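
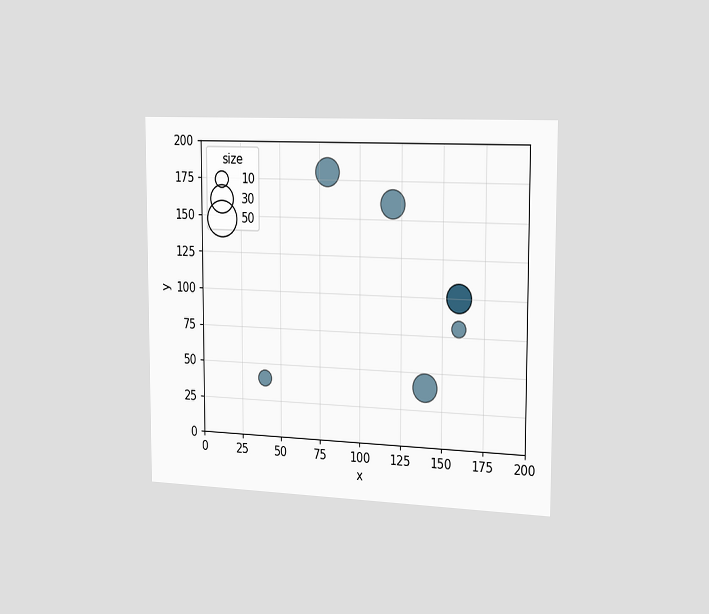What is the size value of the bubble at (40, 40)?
The chart is viewed slightly from the right. Matching the bubble at (40, 40) against the size legend gives 10.

10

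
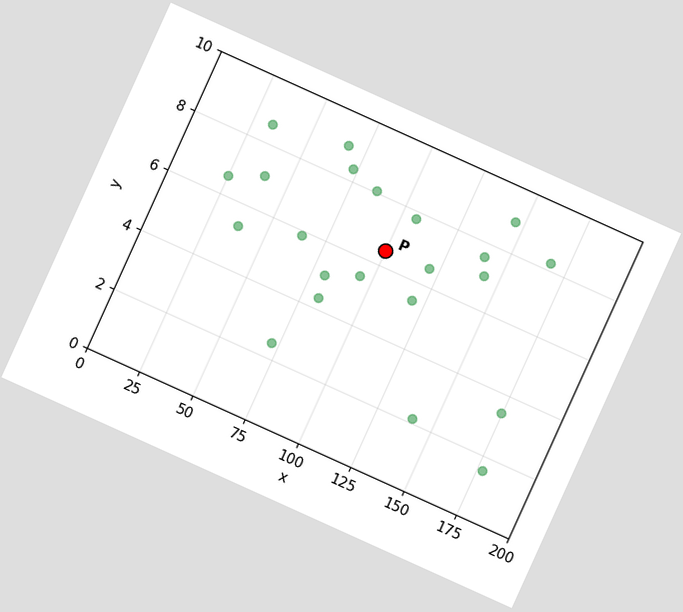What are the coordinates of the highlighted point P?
(100, 6.5)

The chart is tilted about 24° clockwise. Following the gridlines from P to each axis, P sits at (100, 6.5).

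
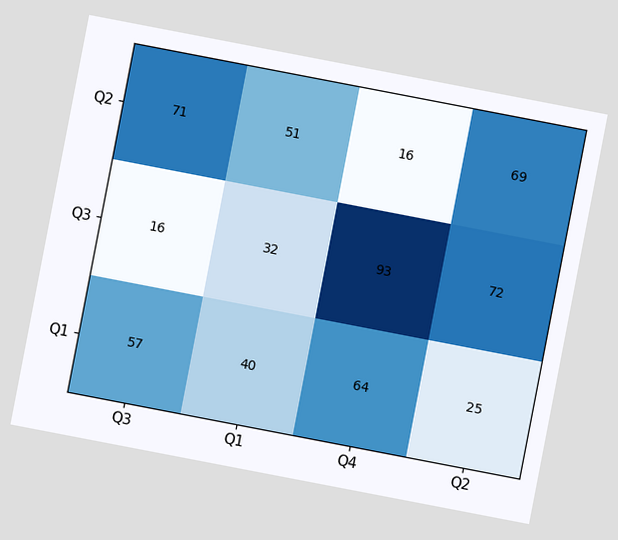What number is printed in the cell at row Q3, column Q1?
32

The chart is tilted about 11° clockwise. The (Q3, Q1) cell reads 32.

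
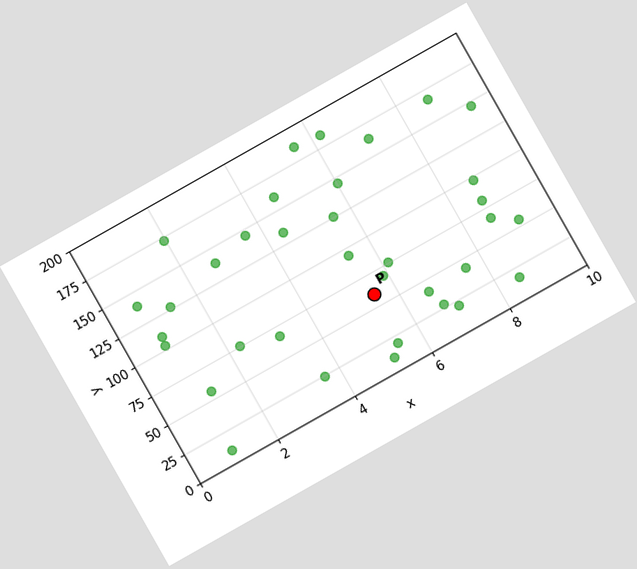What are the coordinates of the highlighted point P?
(5.5, 60)

The chart is tilted about 29° counter-clockwise. Following the gridlines from P to each axis, P sits at (5.5, 60).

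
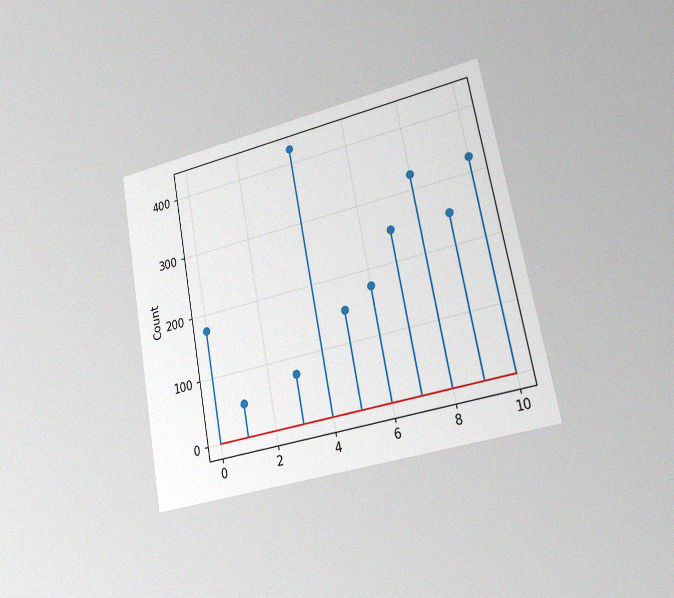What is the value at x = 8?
The chart is tilted about 11° counter-clockwise and viewed slightly from the right, with some photo noise. The stem at x=8 reaches 325.

325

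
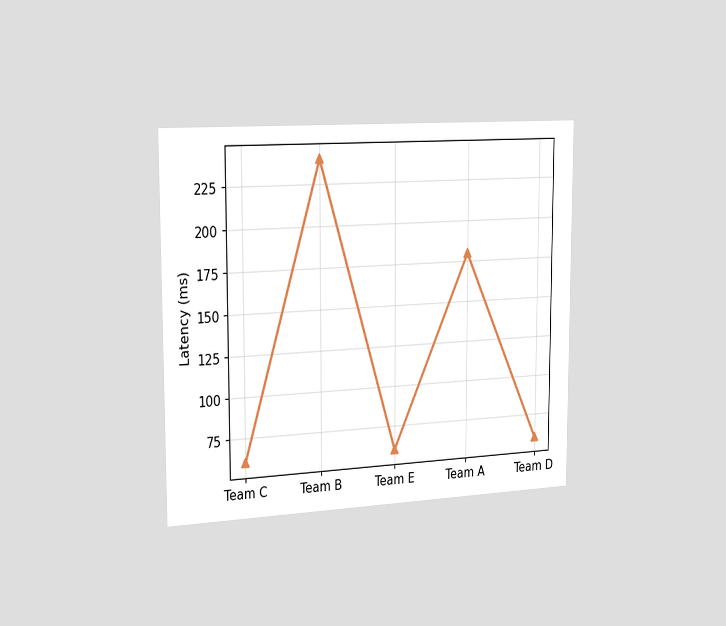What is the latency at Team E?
The chart is viewed slightly from the left. At Team E, the line is at 60ms.

60ms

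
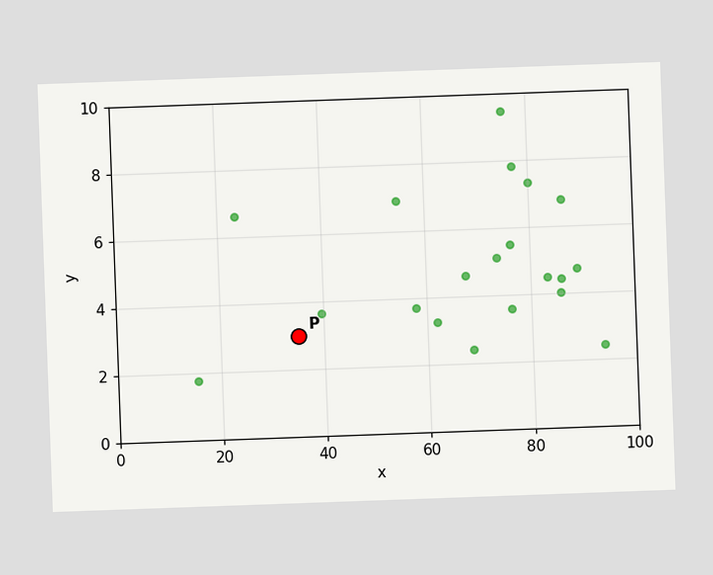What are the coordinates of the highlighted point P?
(35, 3)

The chart is tilted about 2° counter-clockwise. Following the gridlines from P to each axis, P sits at (35, 3).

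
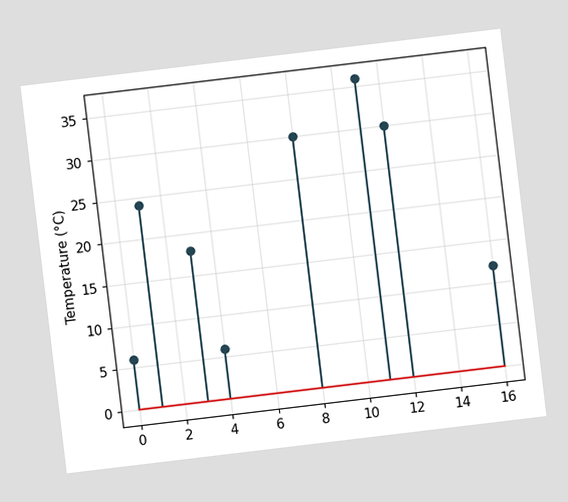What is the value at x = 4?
6°C

The chart is tilted about 7° counter-clockwise. The stem at x=4 reaches 6°C.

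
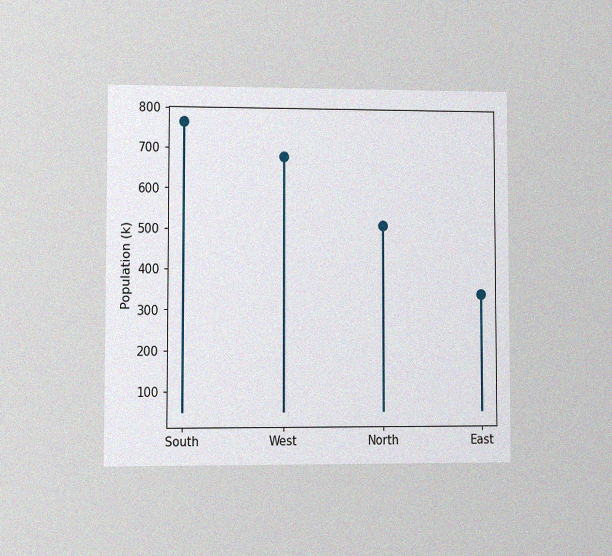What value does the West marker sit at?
680k

The chart is viewed at a slight angle, with some photo noise. The West marker sits at 680k.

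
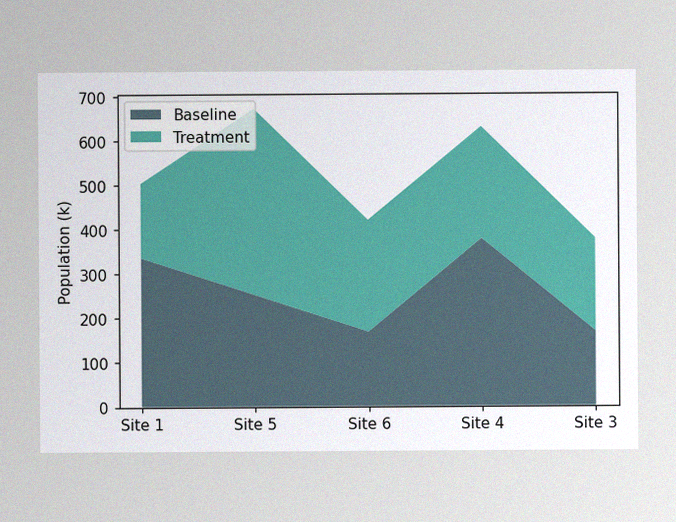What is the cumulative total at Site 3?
378k

The image has some photo noise and uneven lighting. The stacked total at Site 3 reaches 378k.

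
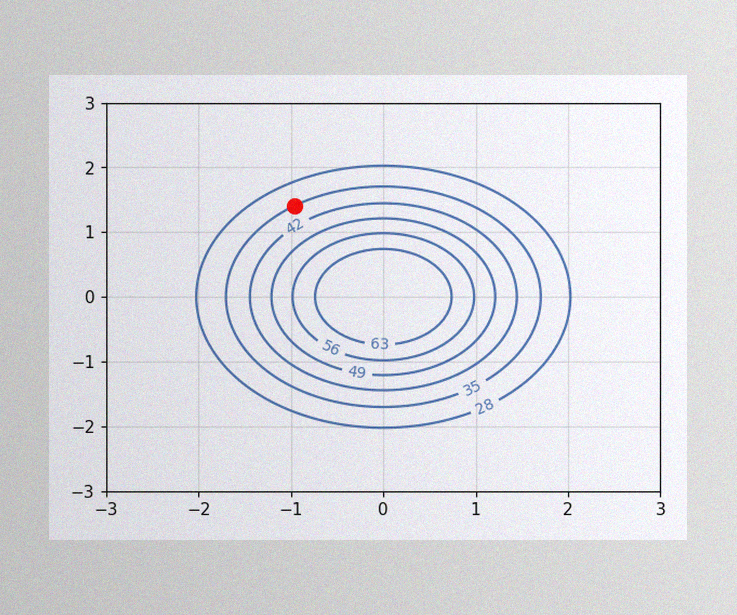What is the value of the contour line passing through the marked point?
The image has some photo noise and uneven lighting. The marked point sits on the contour labelled 35.

35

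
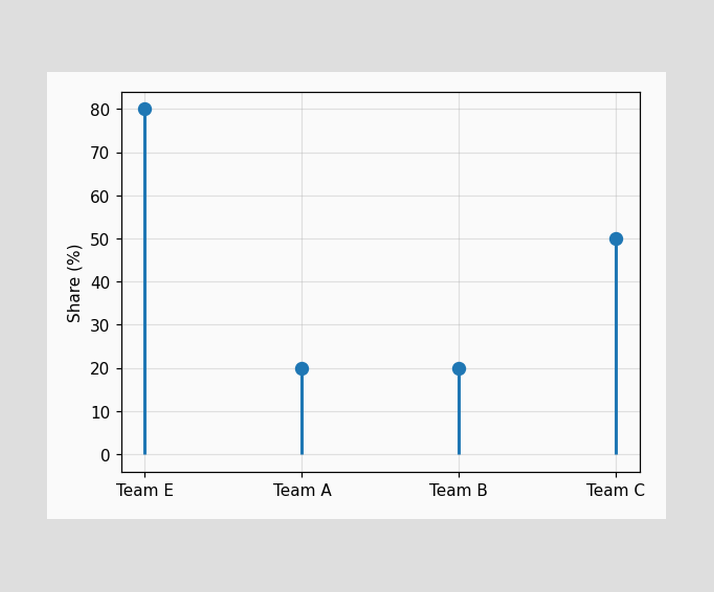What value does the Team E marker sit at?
80%

The Team E marker sits at 80%.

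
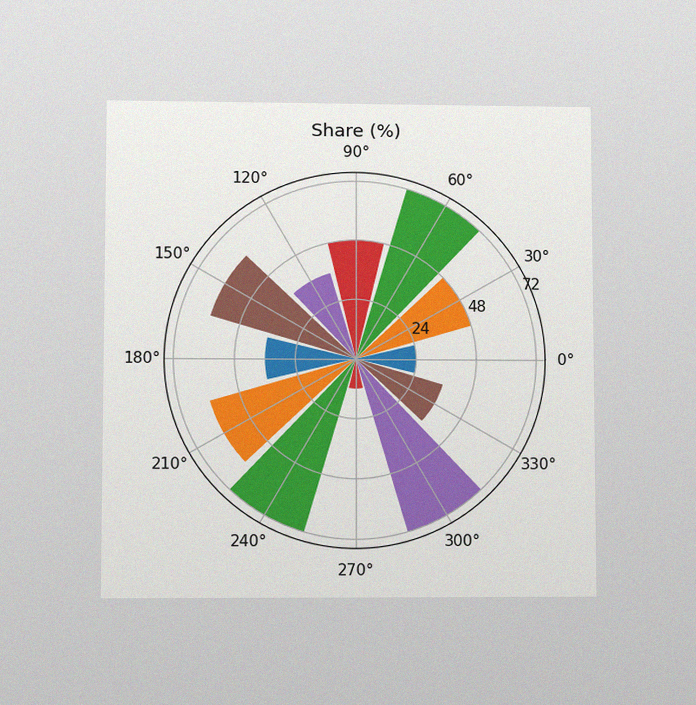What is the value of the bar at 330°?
The chart is viewed at a slight angle, with some photo noise. The bar at 330° reaches 36% on the radial axis.

36%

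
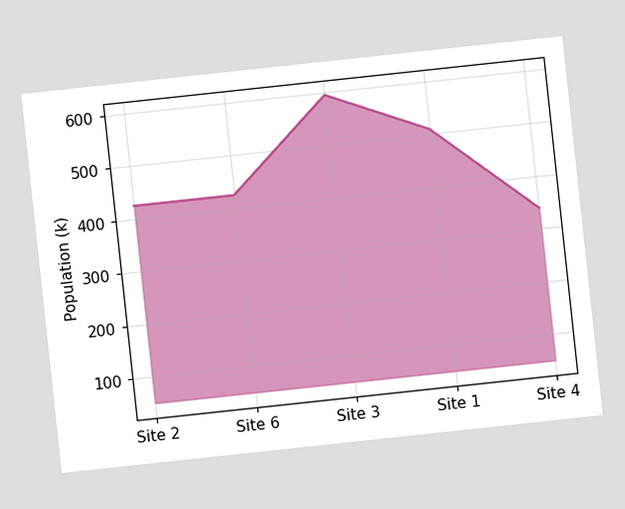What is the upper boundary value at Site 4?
The chart is tilted about 6° counter-clockwise. At Site 4 the upper boundary is at 340k.

340k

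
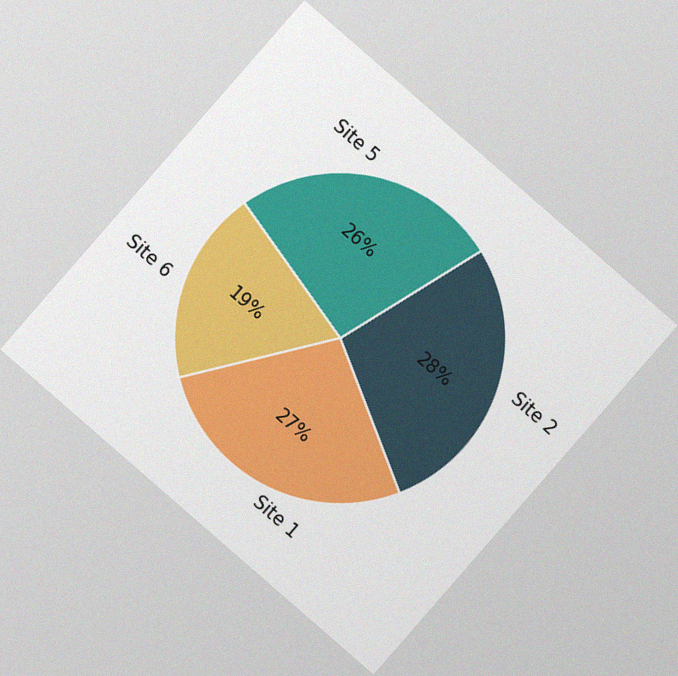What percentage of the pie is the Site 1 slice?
27%

The chart is tilted about 41° clockwise, with some photo noise. The Site 1 slice takes up 27% of the pie.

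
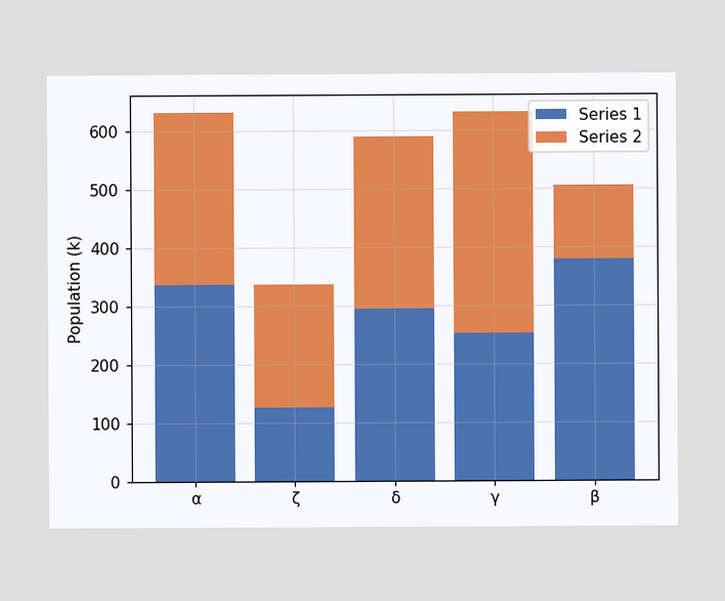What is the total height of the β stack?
The β stack's top reaches 504k on the y-axis.

504k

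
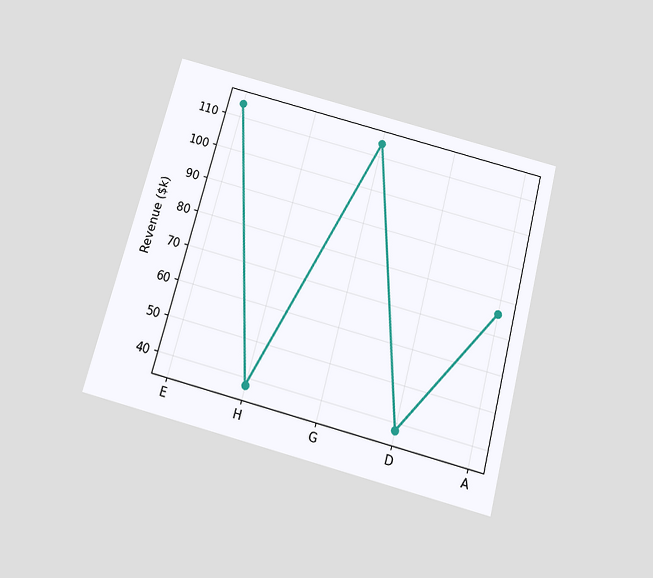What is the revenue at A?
$76k

The chart is tilted about 15° clockwise and viewed slightly from below. At A, the line is at $76k.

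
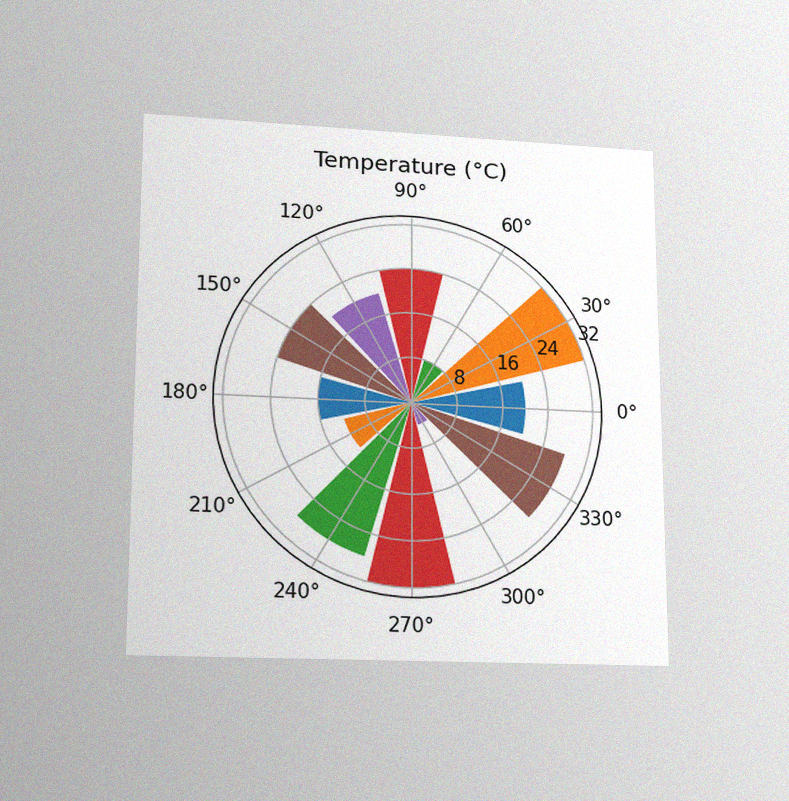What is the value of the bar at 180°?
16°C

The chart is viewed slightly from below, with some photo noise. The bar at 180° reaches 16°C on the radial axis.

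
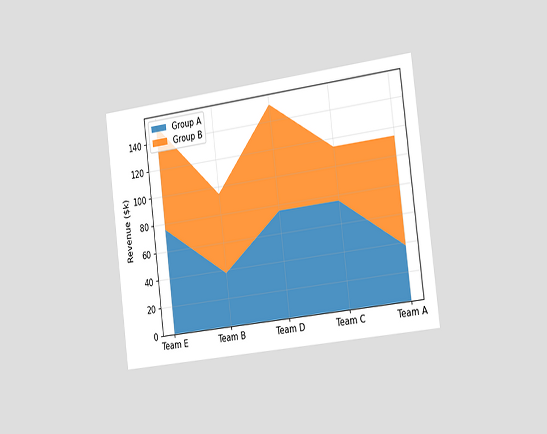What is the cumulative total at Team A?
$114k

The chart is tilted about 7° counter-clockwise and viewed slightly from the right. The stacked total at Team A reaches $114k.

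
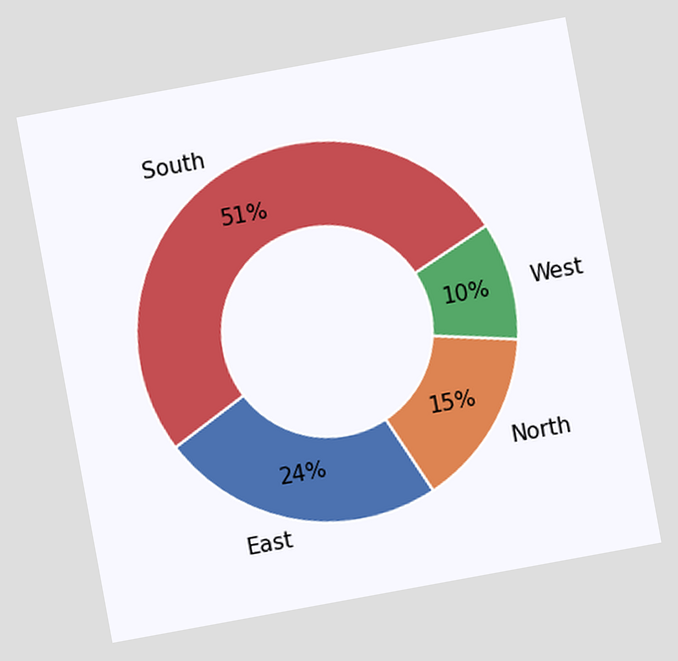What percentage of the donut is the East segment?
The chart is tilted about 10° counter-clockwise. The East segment takes up 24% of the ring.

24%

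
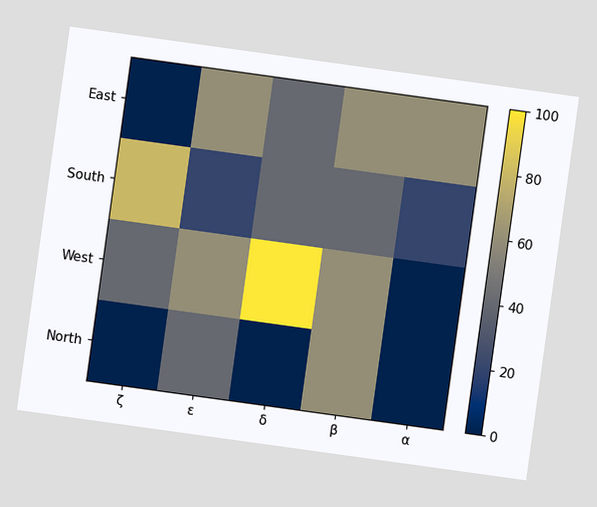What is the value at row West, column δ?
The chart is tilted about 8° clockwise. Matching cell (West, δ) against the colorbar gives 100.

100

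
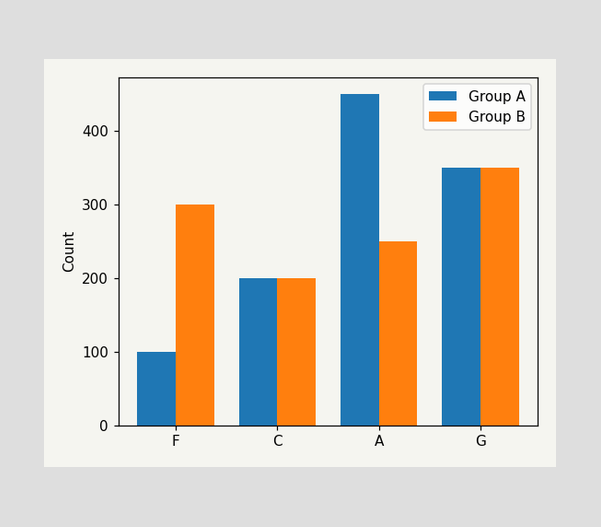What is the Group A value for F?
100

The Group A bar at F reaches 100 on the y-axis.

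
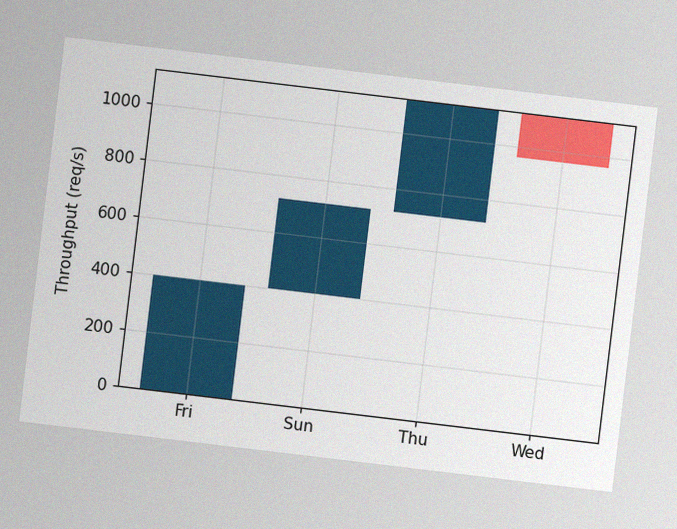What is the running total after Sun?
The chart is tilted about 7° clockwise, with some photo noise. After Sun the running total reaches 720req/s.

720req/s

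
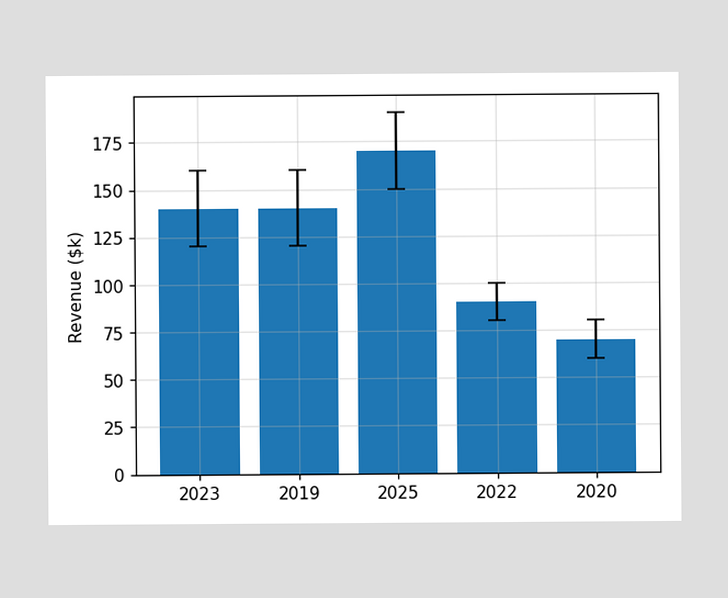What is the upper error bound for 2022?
The 2022 bar's upper whisker reaches $100k.

$100k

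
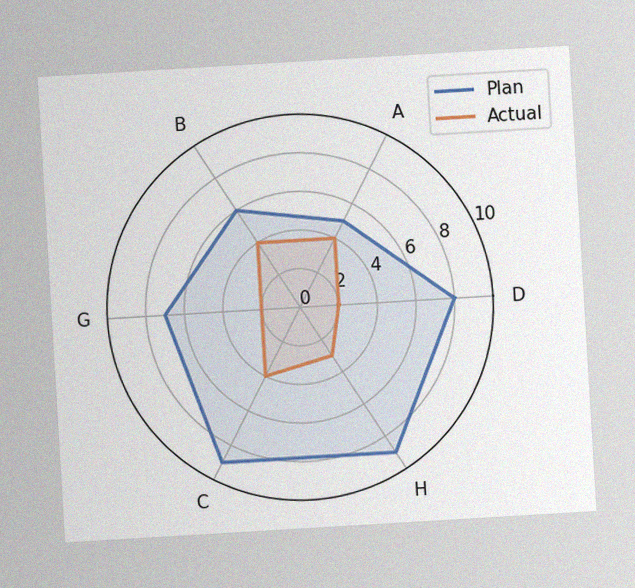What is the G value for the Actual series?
2

The chart is tilted about 3° counter-clockwise, with some photo noise. On the G axis, Actual reaches 2.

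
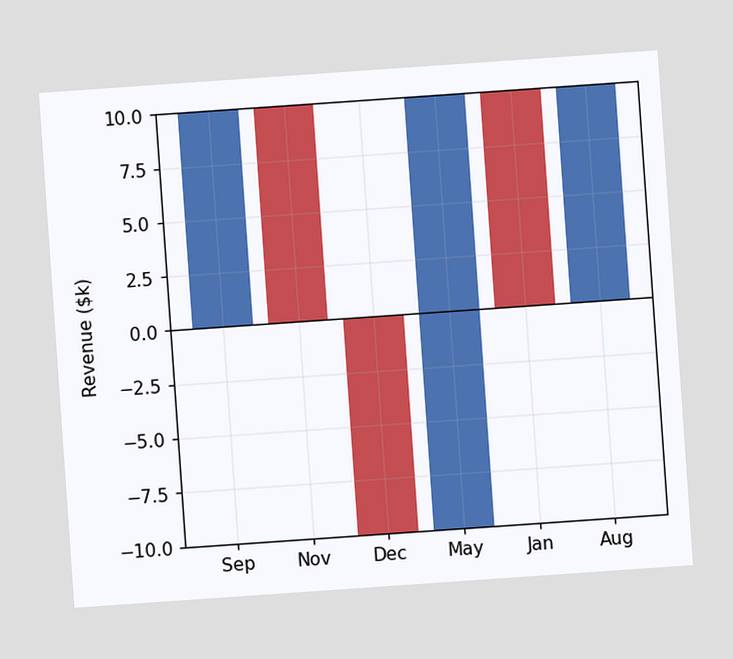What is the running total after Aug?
$10k

The chart is tilted about 4° counter-clockwise. After Aug the running total reaches $10k.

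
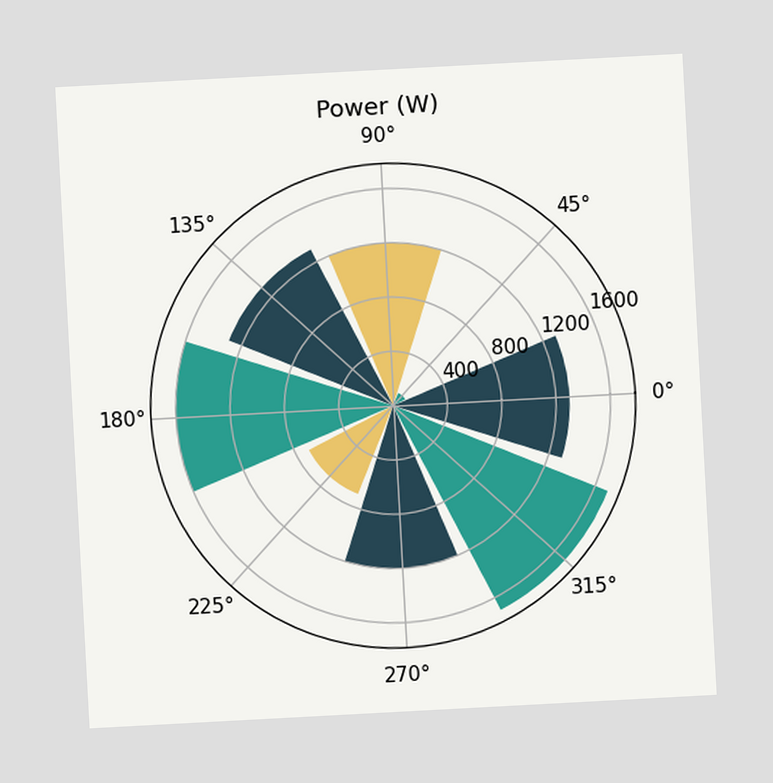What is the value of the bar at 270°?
1200W

The chart is tilted about 3° counter-clockwise. The bar at 270° reaches 1200W on the radial axis.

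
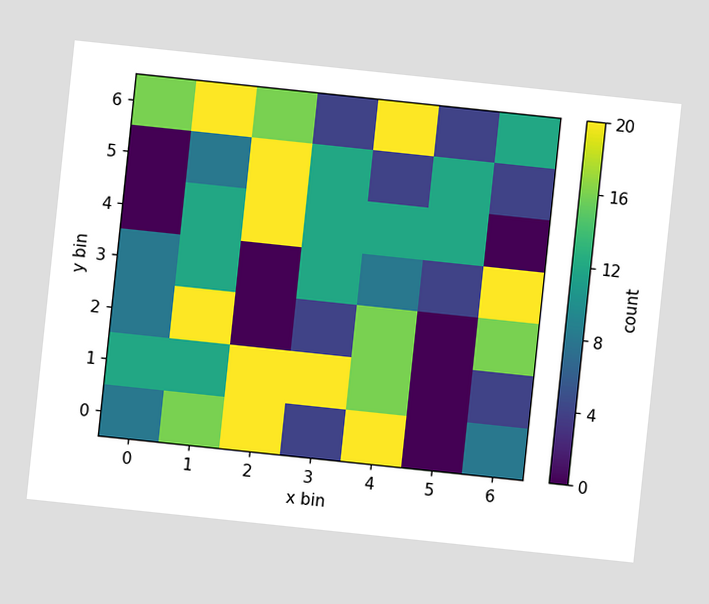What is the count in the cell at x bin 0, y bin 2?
The chart is tilted about 6° clockwise. Matching the cell (0, 2) against the colorbar gives 8.

8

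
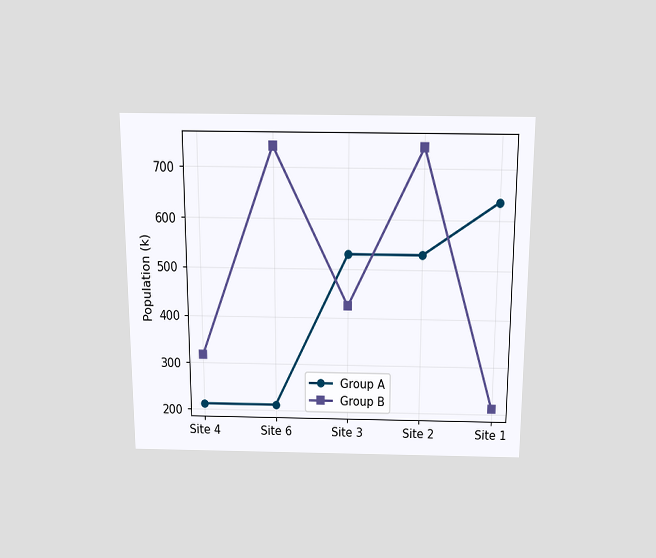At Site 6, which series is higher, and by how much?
Group B, by 530k

The chart is viewed slightly from above. At Site 6, Group B sits above the other line by 530k.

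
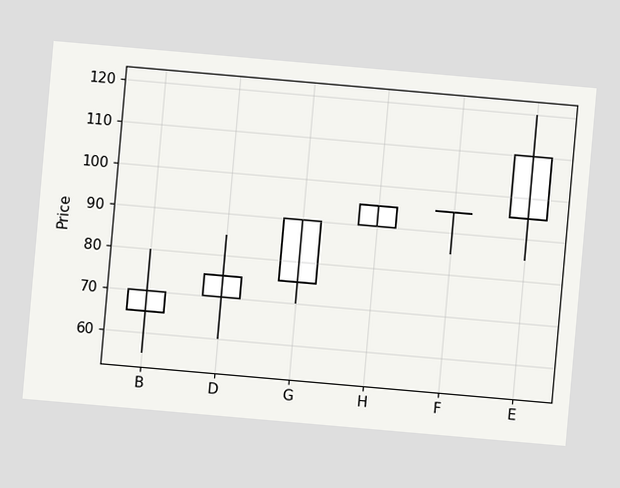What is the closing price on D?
The chart is tilted about 5° clockwise. The D candle closes at 75.

75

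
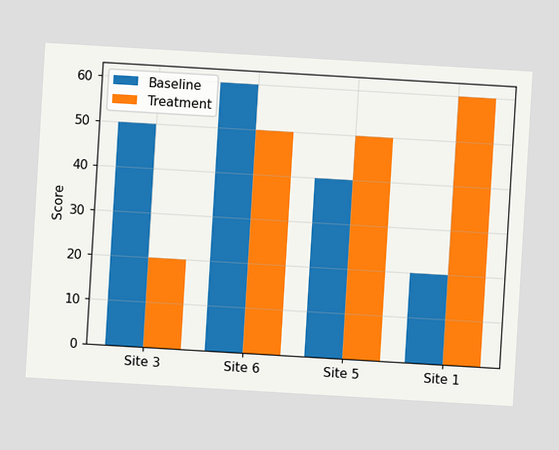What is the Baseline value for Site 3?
The chart is tilted about 3° clockwise. The Baseline bar at Site 3 reaches 50 on the y-axis.

50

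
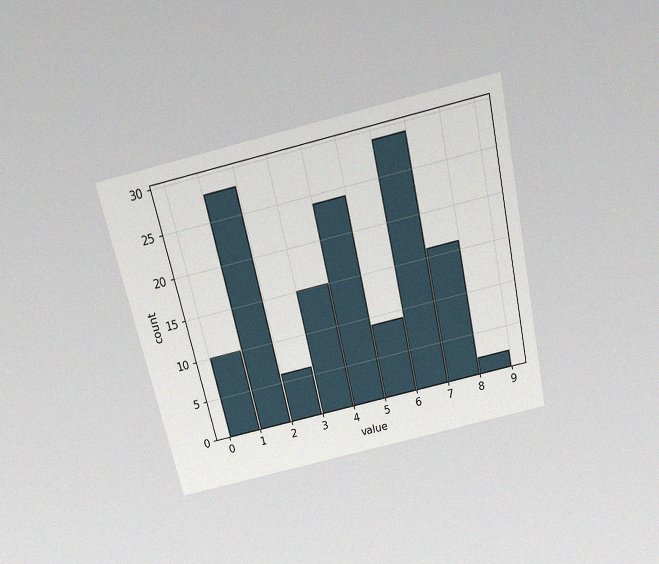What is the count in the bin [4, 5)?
The chart is tilted about 13° counter-clockwise and viewed slightly from above, with some photo noise. The [4, 5) bin has height 24.

24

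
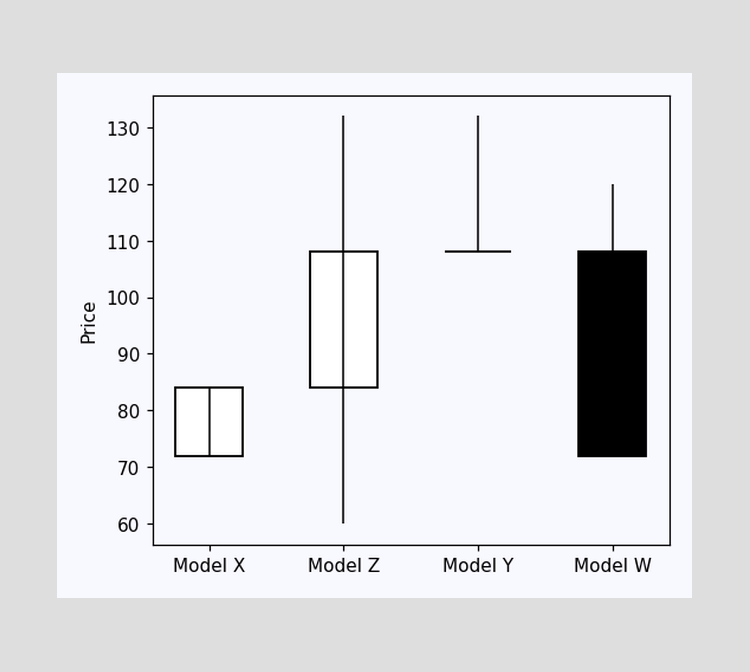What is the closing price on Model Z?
108

The Model Z candle closes at 108.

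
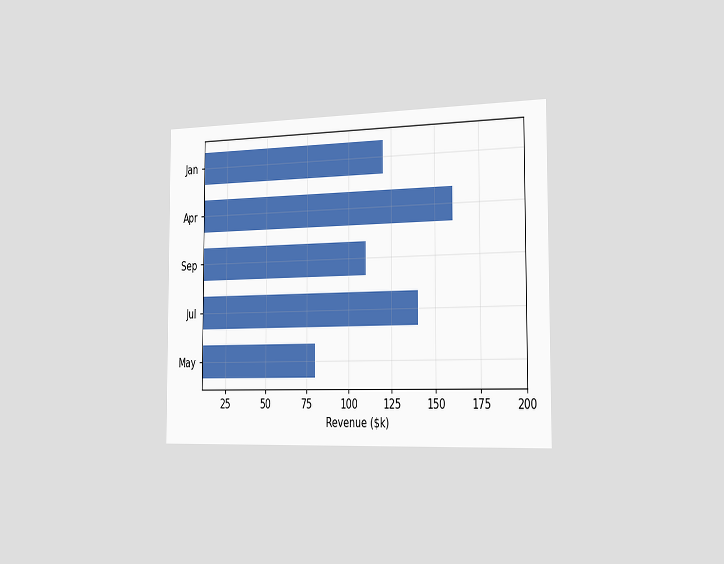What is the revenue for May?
$80k

The chart is viewed slightly from the right. Reading along the chart's x-axis, the May bar reaches $80k.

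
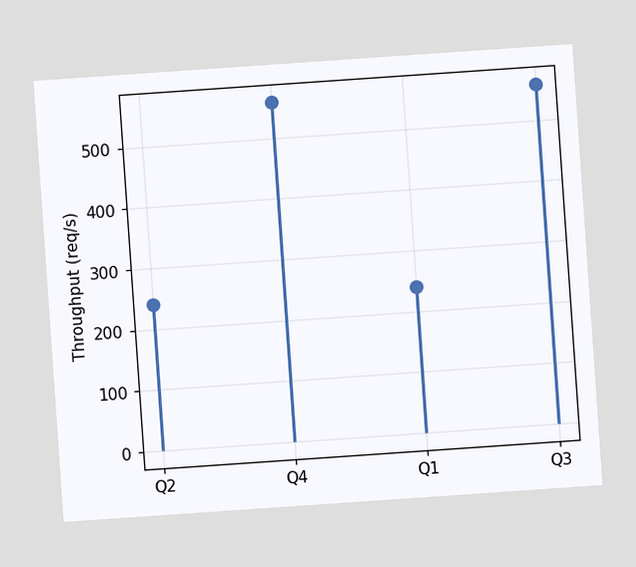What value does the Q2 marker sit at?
The chart is tilted about 4° counter-clockwise. The Q2 marker sits at 240req/s.

240req/s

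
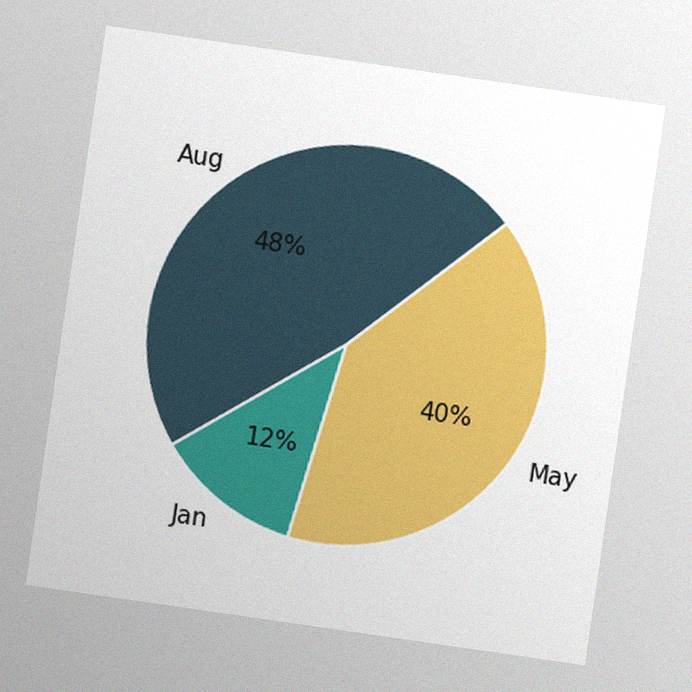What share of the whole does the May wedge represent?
40%

The chart is tilted about 8° clockwise, with some photo noise. The May slice takes up 40% of the pie.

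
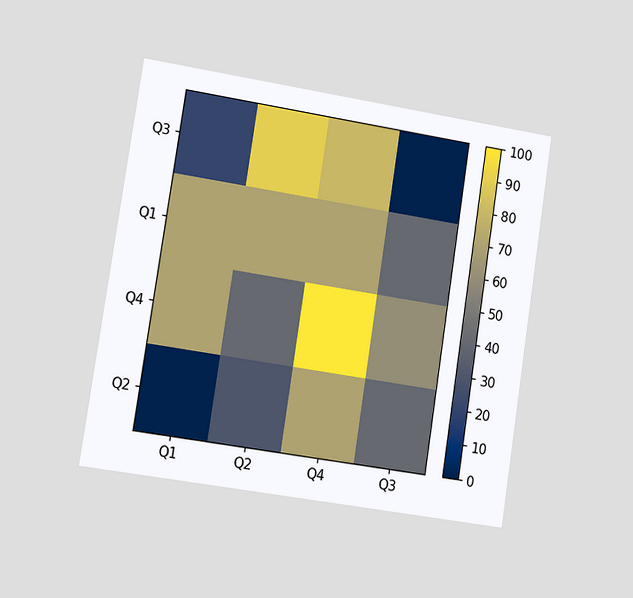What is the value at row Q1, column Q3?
The chart is tilted about 9° clockwise and viewed slightly from the left. Matching cell (Q1, Q3) against the colorbar gives 40.

40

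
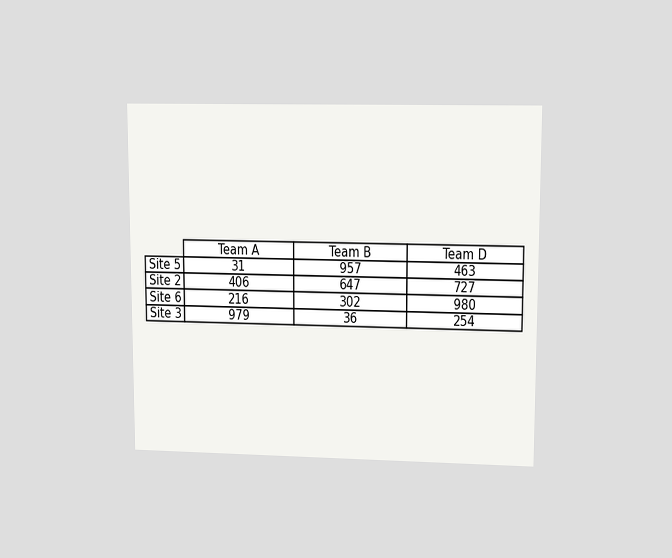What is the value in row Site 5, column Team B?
The chart is viewed at a slight angle. The (Site 5, Team B) cell reads 957.

957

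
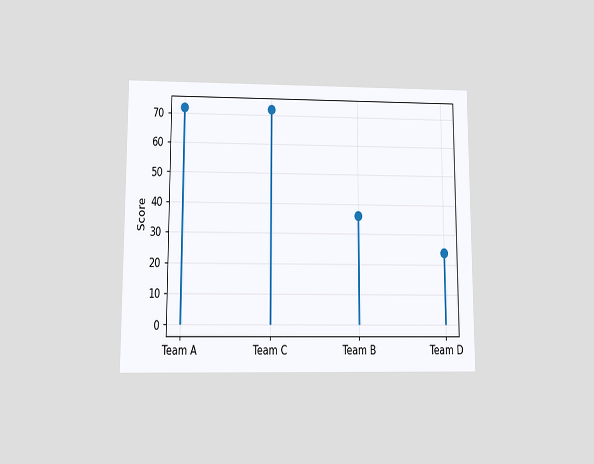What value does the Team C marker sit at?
The chart is viewed at a slight angle. The Team C marker sits at 72.

72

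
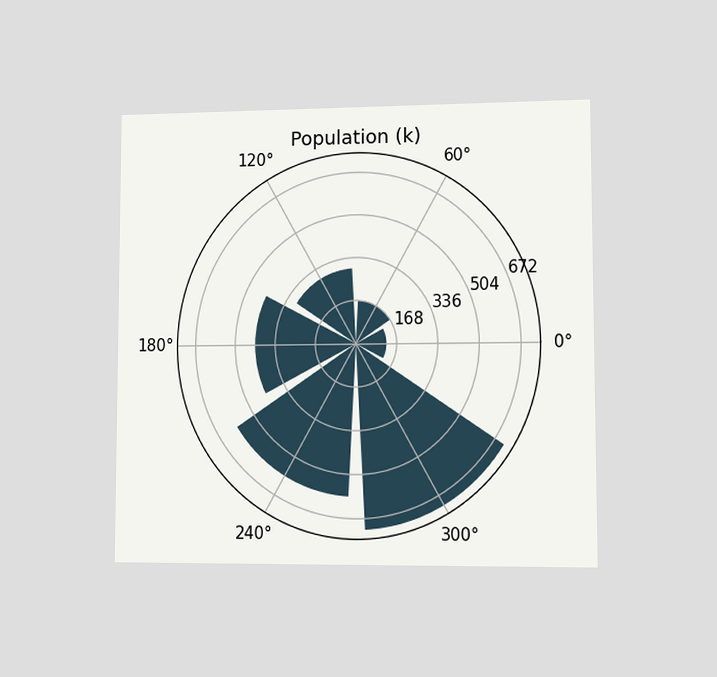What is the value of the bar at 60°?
168k

The chart is viewed at a slight angle. The bar at 60° reaches 168k on the radial axis.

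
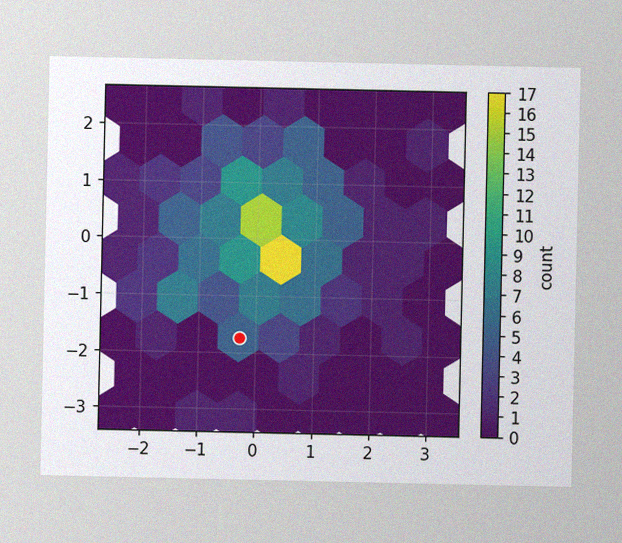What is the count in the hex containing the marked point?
The image has some photo noise and uneven lighting. The marked hex reads 5 on the colorbar.

5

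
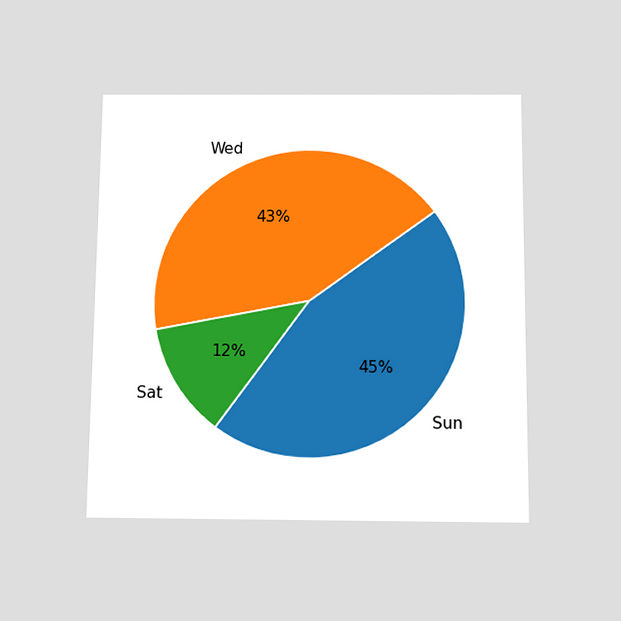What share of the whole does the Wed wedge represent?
The chart is viewed slightly from below. The Wed slice takes up 43% of the pie.

43%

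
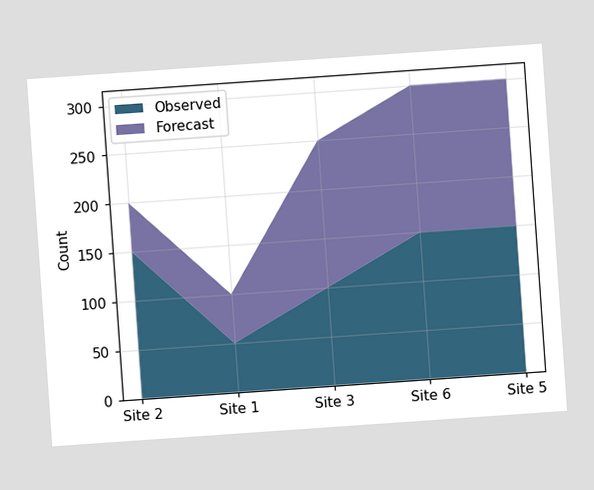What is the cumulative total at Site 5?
The chart is tilted about 4° counter-clockwise. The stacked total at Site 5 reaches 300.

300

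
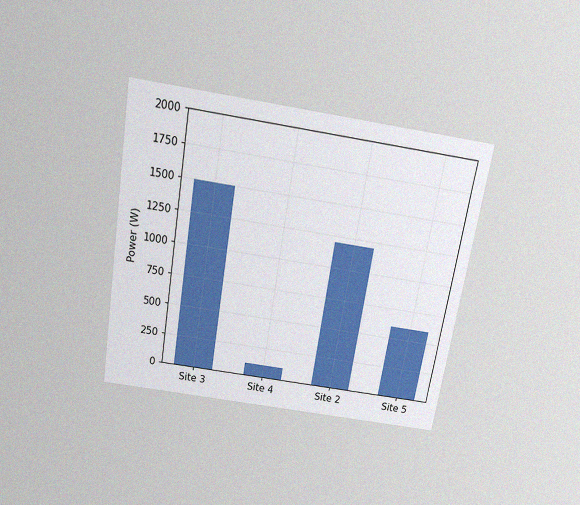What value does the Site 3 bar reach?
1500W

The chart is tilted about 9° clockwise and viewed slightly from above, with some photo noise. Reading along the chart's y-axis, the Site 3 bar reaches 1500W.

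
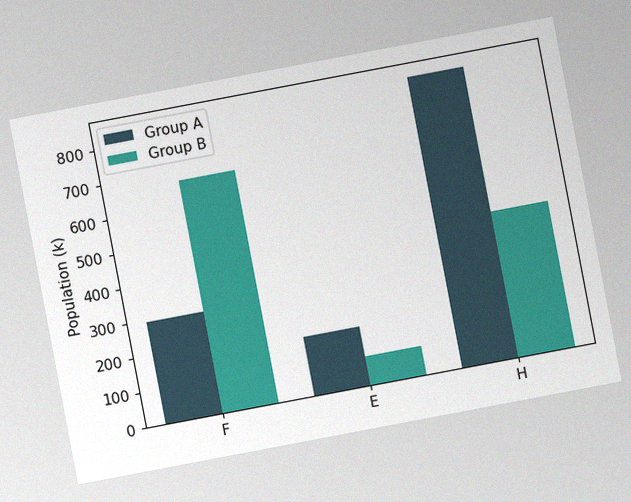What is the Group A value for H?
The chart is tilted about 11° counter-clockwise, with some photo noise. The Group A bar at H reaches 840k on the y-axis.

840k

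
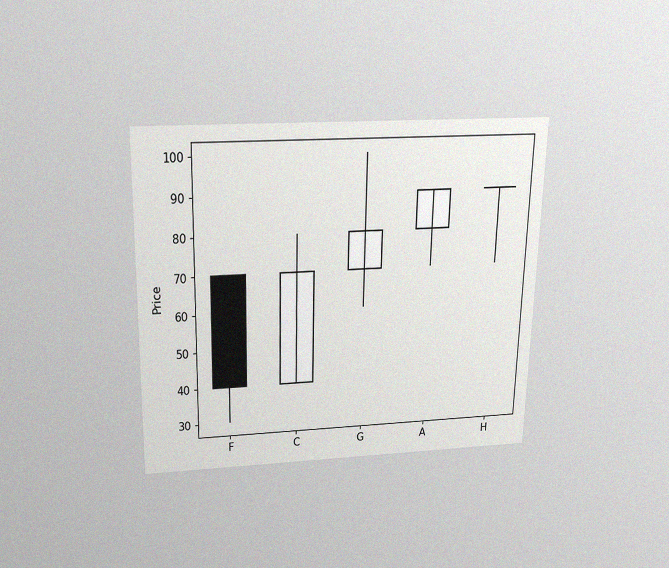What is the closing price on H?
The chart is viewed slightly from above, with some photo noise. The H candle closes at 90.

90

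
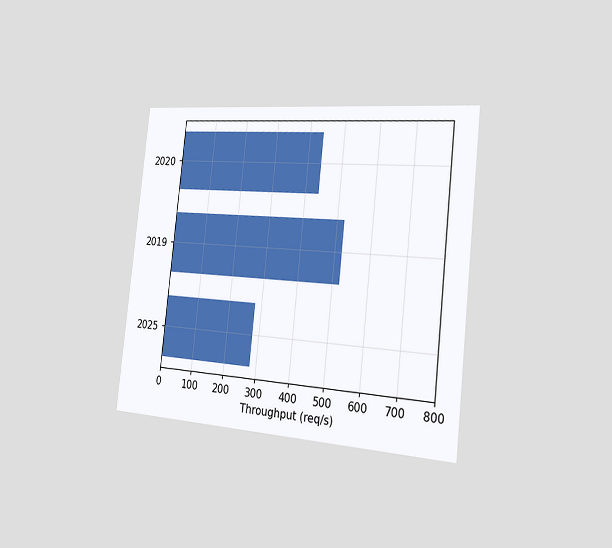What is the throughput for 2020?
440req/s

The chart is tilted about 6° clockwise and viewed slightly from the right. Reading along the chart's x-axis, the 2020 bar reaches 440req/s.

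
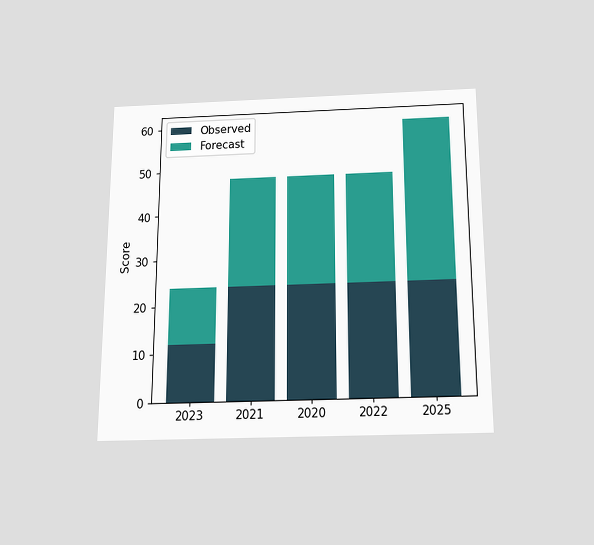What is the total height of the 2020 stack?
The chart is viewed slightly from below. The 2020 stack's top reaches 48 on the y-axis.

48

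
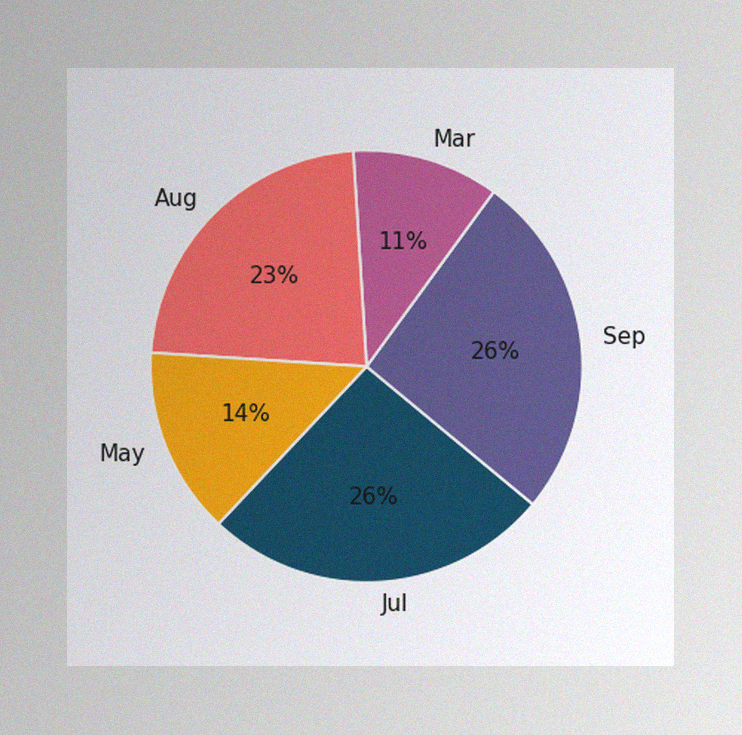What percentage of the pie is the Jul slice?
26%

The image has some photo noise and uneven lighting. The Jul slice takes up 26% of the pie.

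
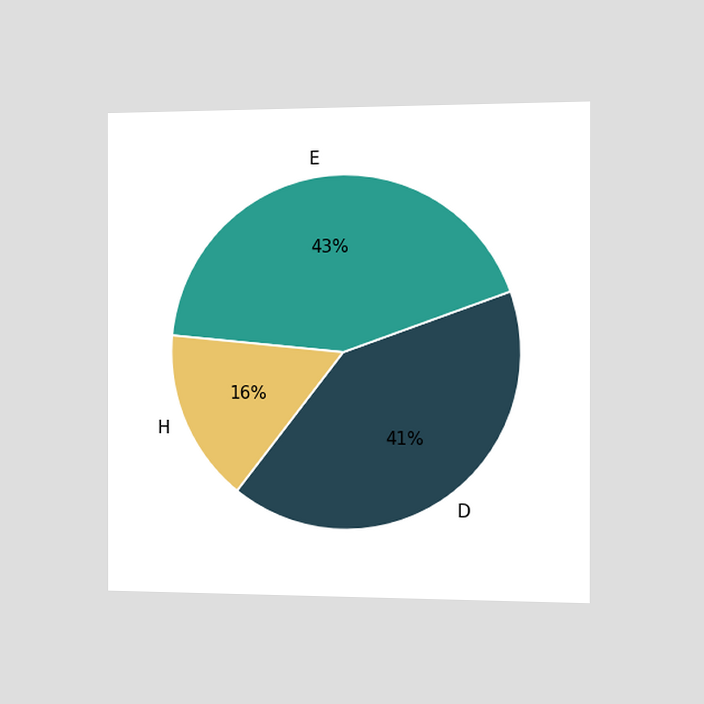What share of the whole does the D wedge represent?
The chart is viewed slightly from the right. The D slice takes up 41% of the pie.

41%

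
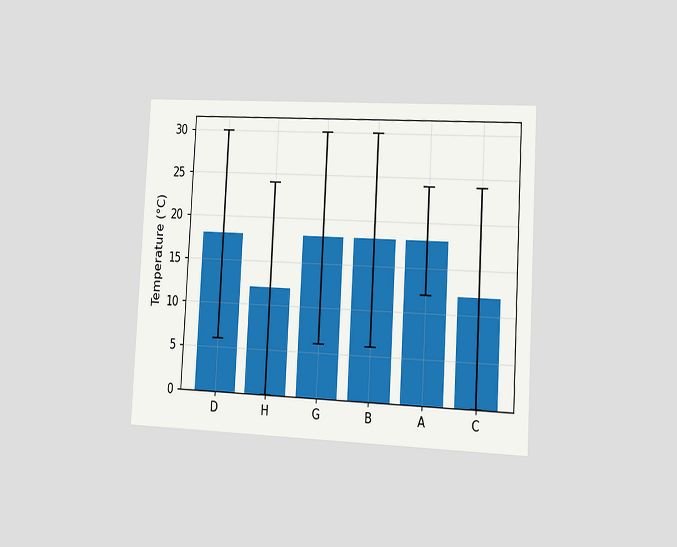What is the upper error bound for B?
30°C

The chart is tilted about 3° clockwise and viewed slightly from the right. The B bar's upper whisker reaches 30°C.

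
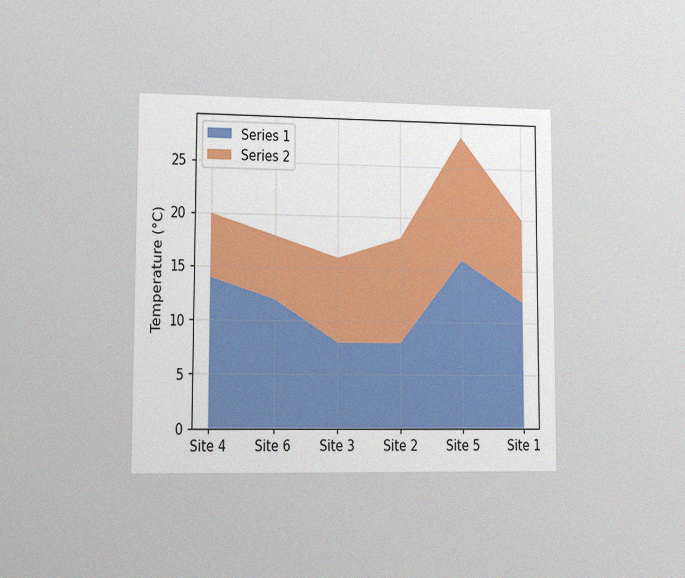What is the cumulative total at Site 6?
18°C

The chart is viewed at a slight angle, with some photo noise. The stacked total at Site 6 reaches 18°C.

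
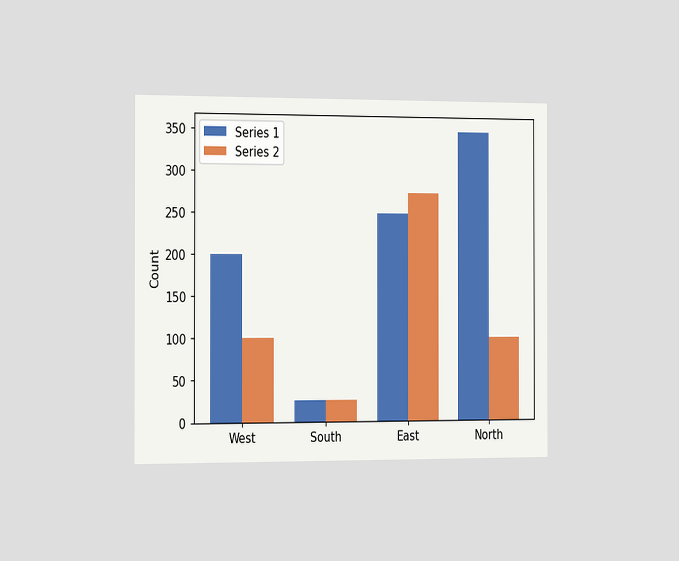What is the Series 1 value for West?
The chart is viewed slightly from the left. The Series 1 bar at West reaches 200 on the y-axis.

200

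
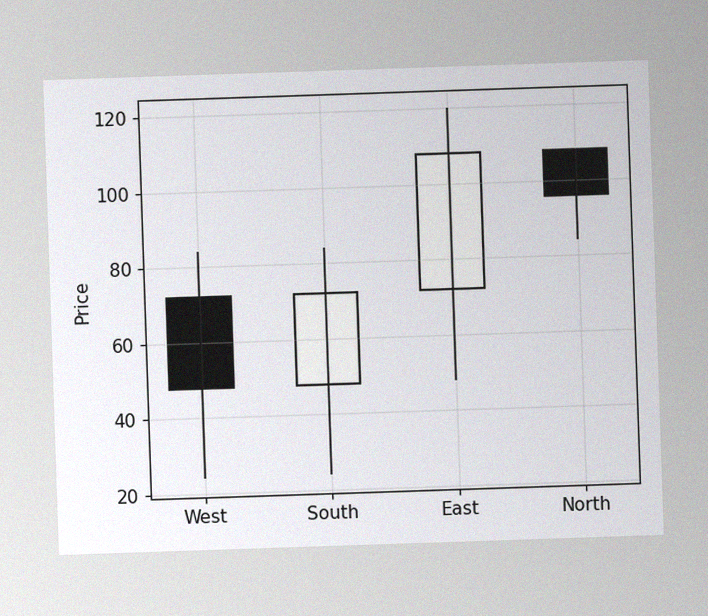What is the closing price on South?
The image has some photo noise and uneven lighting. The South candle closes at 72.

72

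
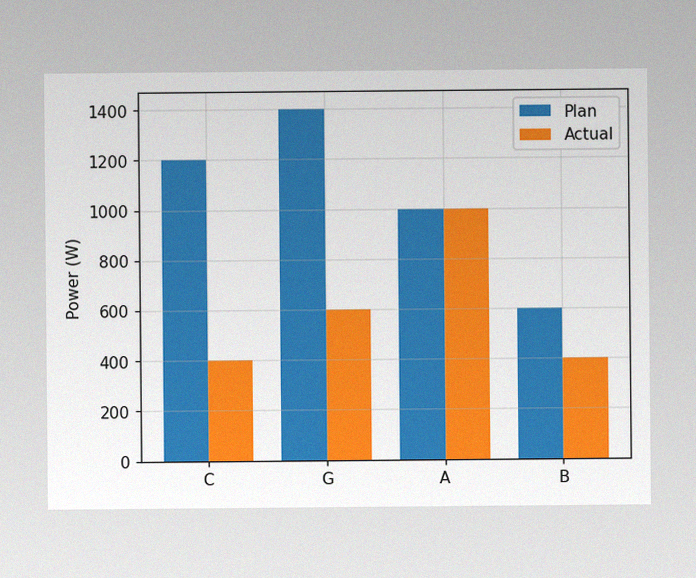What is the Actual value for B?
The image has some photo noise and uneven lighting. The Actual bar at B reaches 400W on the y-axis.

400W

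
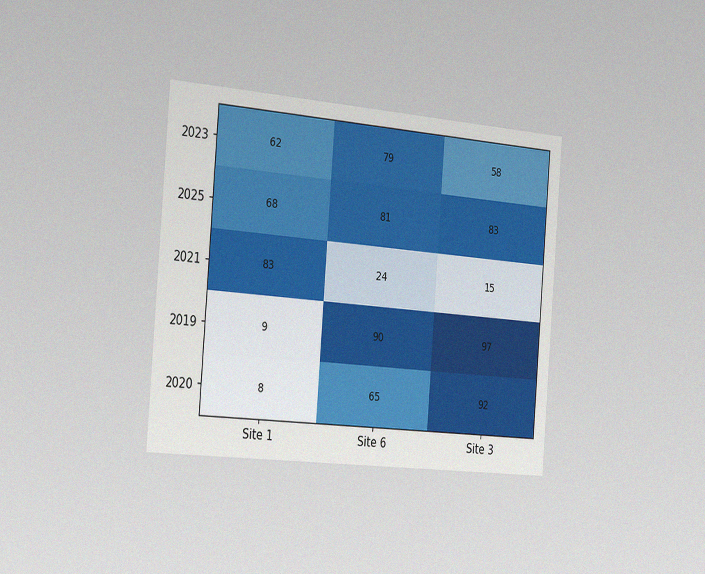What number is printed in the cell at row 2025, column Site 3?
The chart is tilted about 5° clockwise and viewed slightly from the left, with some photo noise. The (2025, Site 3) cell reads 83.

83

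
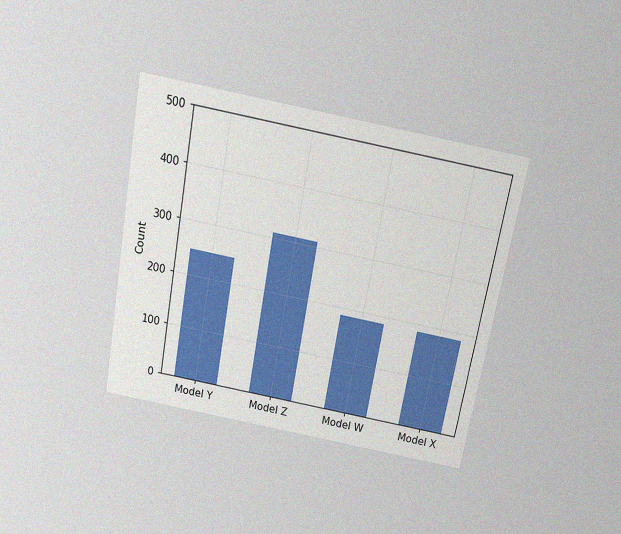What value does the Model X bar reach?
186

The chart is tilted about 10° clockwise and viewed slightly from above, with some photo noise. Reading along the chart's y-axis, the Model X bar reaches 186.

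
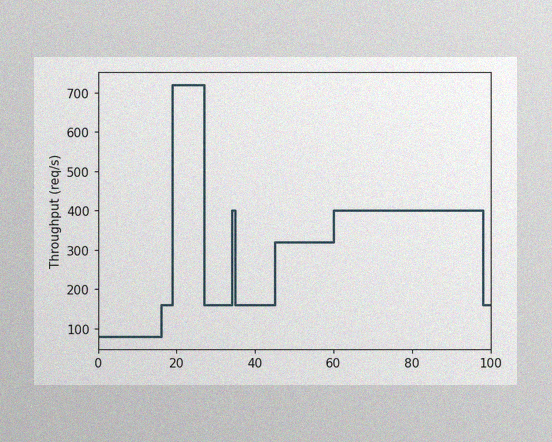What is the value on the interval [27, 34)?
The image has some photo noise and uneven lighting. On [27, 34) the step sits at 160req/s.

160req/s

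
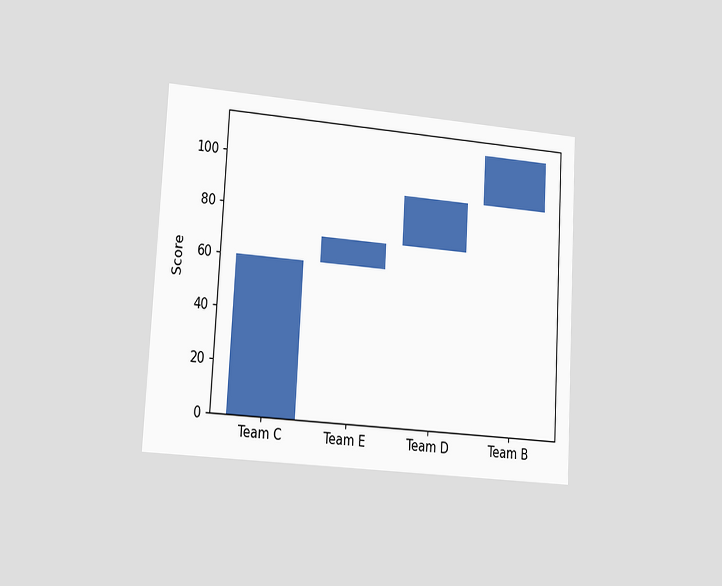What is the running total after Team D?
90

The chart is tilted about 3° clockwise and viewed slightly from the left. After Team D the running total reaches 90.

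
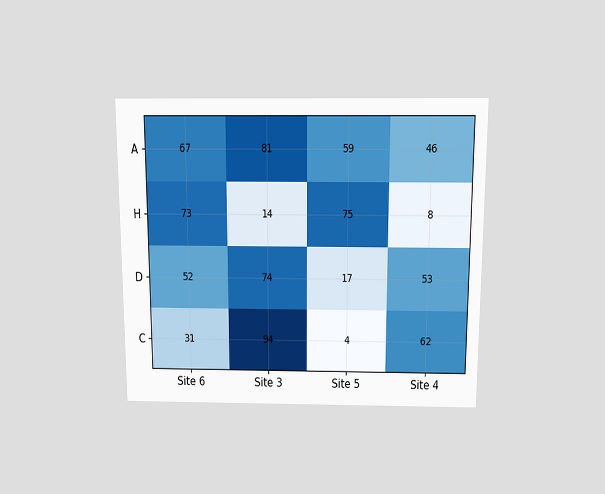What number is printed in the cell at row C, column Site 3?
94

The chart is viewed slightly from above. The (C, Site 3) cell reads 94.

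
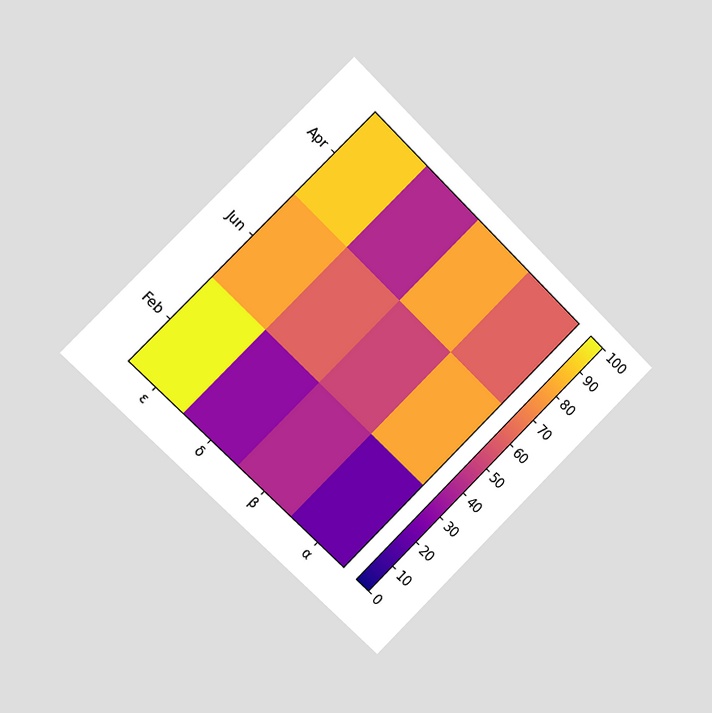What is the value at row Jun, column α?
80

The chart is tilted about 45° clockwise and viewed slightly from the left. Matching cell (Jun, α) against the colorbar gives 80.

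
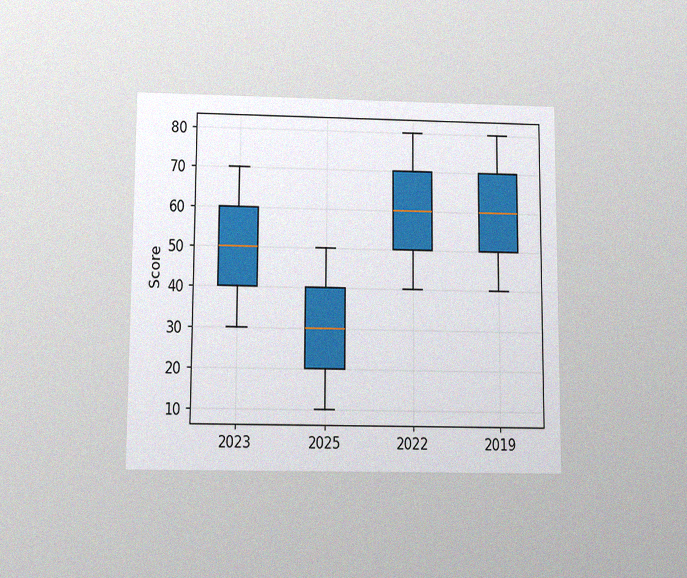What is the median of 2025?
30

The chart is viewed slightly from below, with some photo noise. The median line in the 2025 box sits at 30.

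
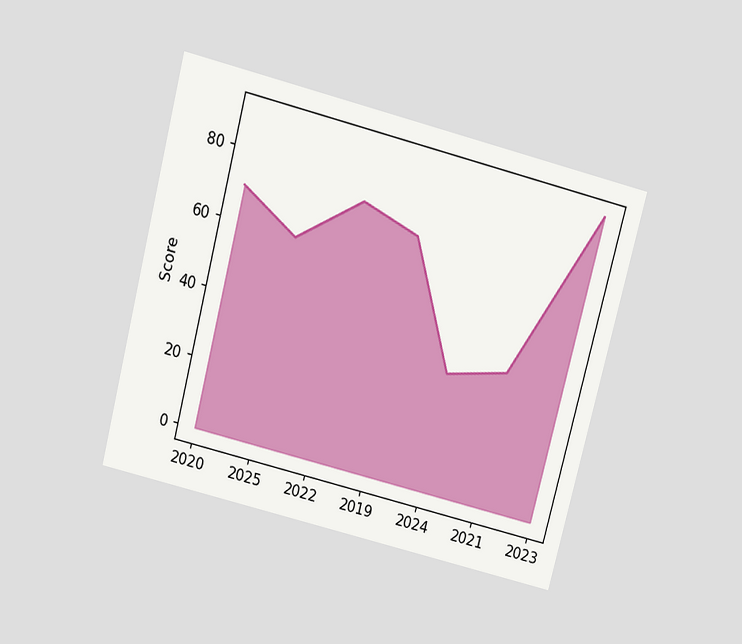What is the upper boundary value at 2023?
90

The chart is tilted about 14° clockwise and viewed slightly from above. At 2023 the upper boundary is at 90.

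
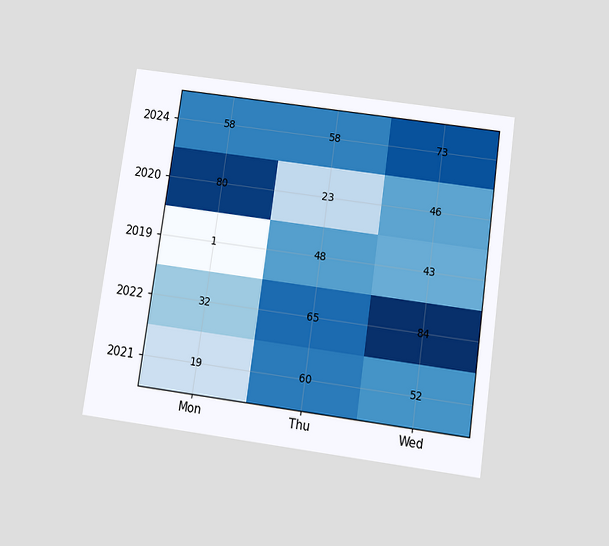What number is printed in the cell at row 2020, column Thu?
The chart is tilted about 8° clockwise and viewed slightly from below. The (2020, Thu) cell reads 23.

23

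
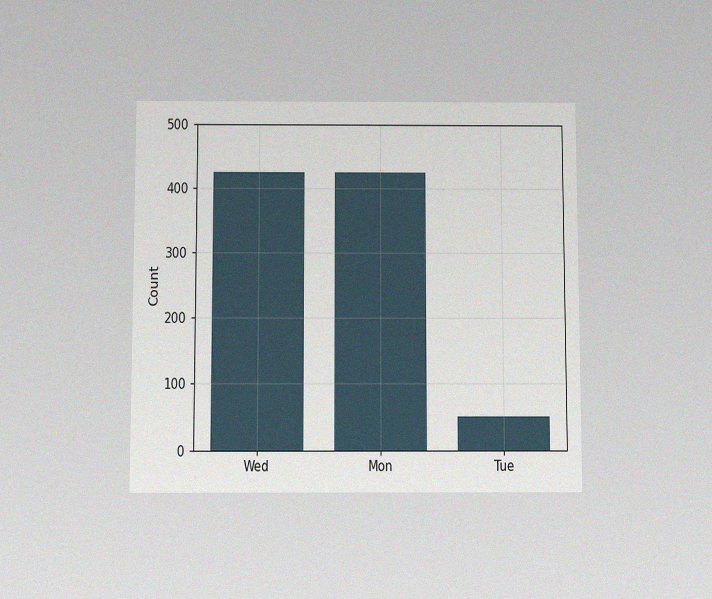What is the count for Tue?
The chart is viewed slightly from below, with some photo noise. Reading along the chart's y-axis, the Tue bar reaches 50.

50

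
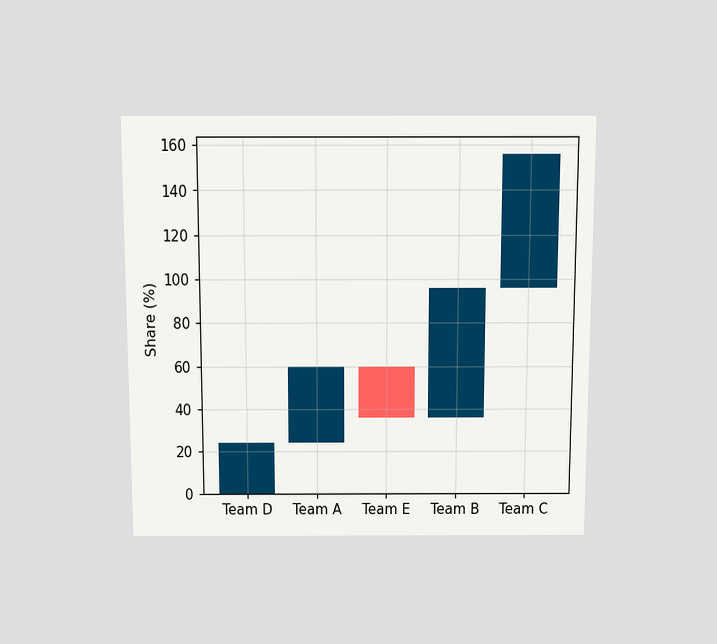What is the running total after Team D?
24%

The chart is viewed slightly from above. After Team D the running total reaches 24%.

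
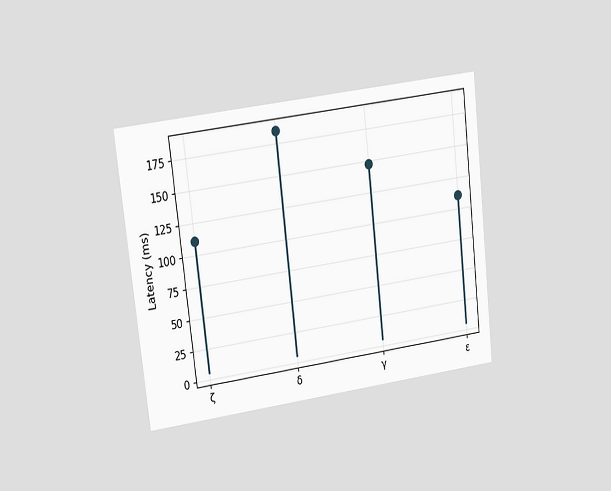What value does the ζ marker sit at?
111ms

The chart is tilted about 7° counter-clockwise and viewed at a slight angle. The ζ marker sits at 111ms.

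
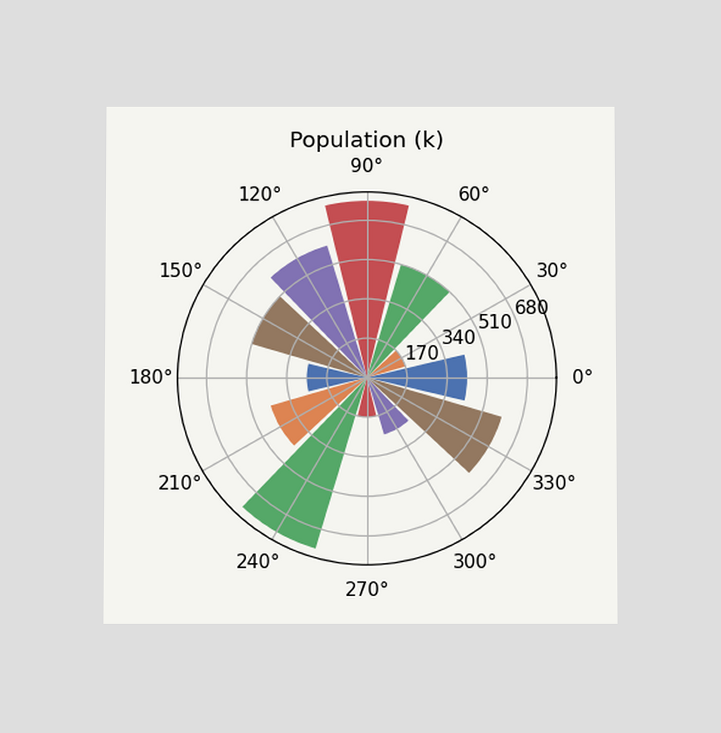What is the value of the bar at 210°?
425k

The chart is viewed at a slight angle. The bar at 210° reaches 425k on the radial axis.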